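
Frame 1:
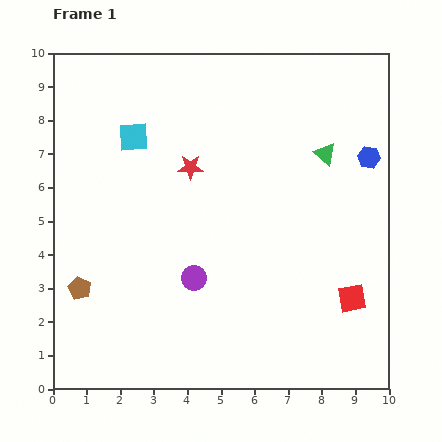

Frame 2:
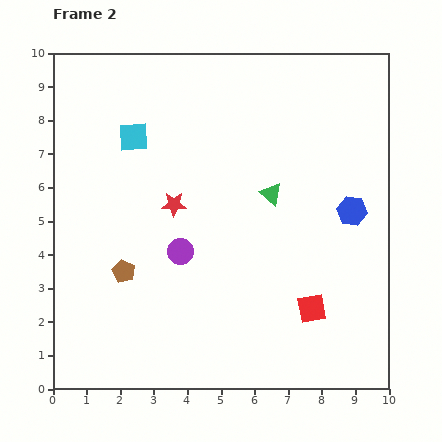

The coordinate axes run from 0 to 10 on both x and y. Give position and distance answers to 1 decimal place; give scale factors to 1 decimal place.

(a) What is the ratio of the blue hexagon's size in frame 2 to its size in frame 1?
1.3×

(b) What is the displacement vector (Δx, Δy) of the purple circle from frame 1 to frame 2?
(-0.4, 0.8)

The purple circle was at (4.2, 3.3) in frame 1 and (3.8, 4.1) in frame 2.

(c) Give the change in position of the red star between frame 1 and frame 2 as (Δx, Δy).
(-0.5, -1.1)

The red star was at (4.1, 6.6) in frame 1 and (3.6, 5.5) in frame 2.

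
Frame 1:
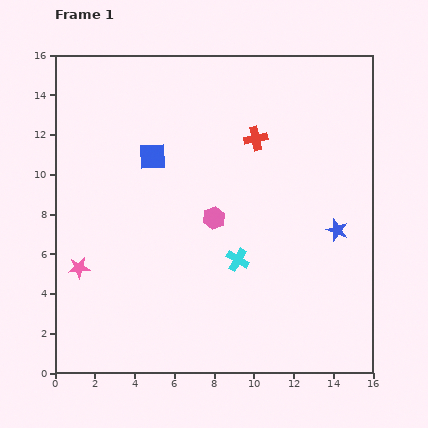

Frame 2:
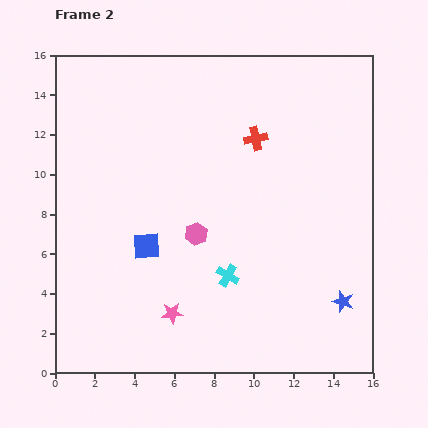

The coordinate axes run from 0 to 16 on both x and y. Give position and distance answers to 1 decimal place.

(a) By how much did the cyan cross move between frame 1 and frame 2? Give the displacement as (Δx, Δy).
(-0.5, -0.8)

The cyan cross was at (9.2, 5.7) in frame 1 and (8.7, 4.9) in frame 2.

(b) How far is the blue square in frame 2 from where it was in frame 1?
4.5

The blue square moved from (4.9, 10.9) to (4.6, 6.4), a distance of √(0.3² + 4.5²) ≈ 4.5.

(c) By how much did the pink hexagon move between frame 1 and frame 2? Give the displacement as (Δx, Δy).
(-0.9, -0.8)

The pink hexagon was at (8.0, 7.8) in frame 1 and (7.1, 7.0) in frame 2.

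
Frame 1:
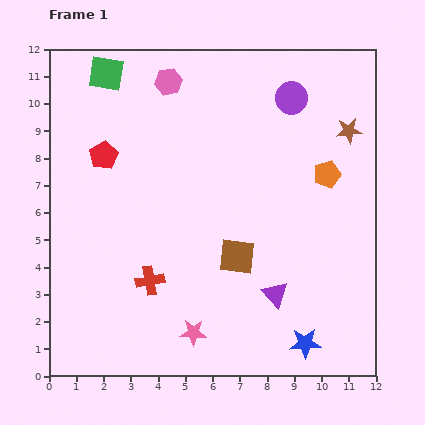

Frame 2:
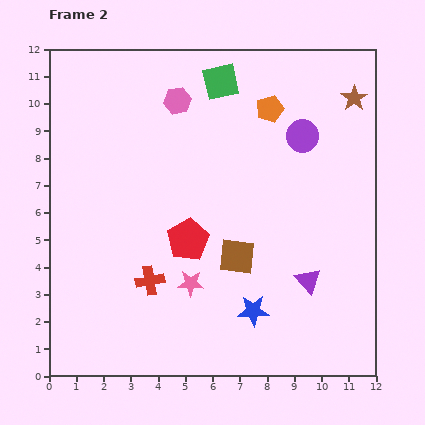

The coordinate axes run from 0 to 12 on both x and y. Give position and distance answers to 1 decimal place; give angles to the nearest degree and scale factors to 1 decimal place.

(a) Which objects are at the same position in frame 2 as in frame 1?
the brown square, the red cross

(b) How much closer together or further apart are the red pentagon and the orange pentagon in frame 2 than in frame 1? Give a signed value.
-2.5

Distance in frame 1: 8.2. Distance in frame 2: 5.7.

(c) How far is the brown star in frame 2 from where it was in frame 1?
1.2

The brown star moved from (11.0, 9.0) to (11.2, 10.2), a distance of √(0.2² + 1.2²) ≈ 1.2.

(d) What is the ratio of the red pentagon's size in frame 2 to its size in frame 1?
1.5×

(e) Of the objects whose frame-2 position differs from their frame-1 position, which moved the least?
the pink hexagon

(moved 0.8)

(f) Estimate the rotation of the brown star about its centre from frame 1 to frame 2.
27° counter-clockwise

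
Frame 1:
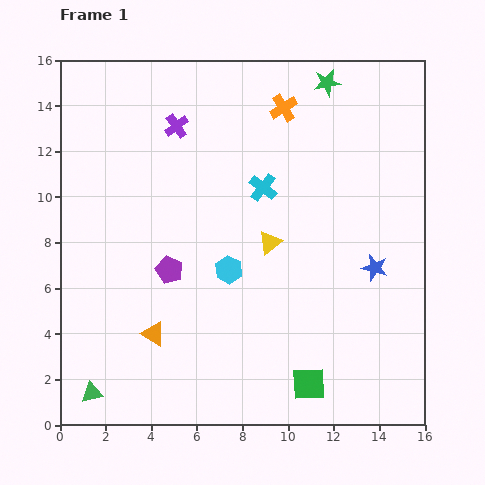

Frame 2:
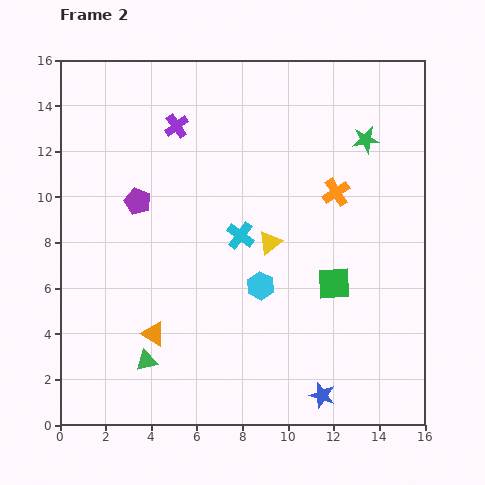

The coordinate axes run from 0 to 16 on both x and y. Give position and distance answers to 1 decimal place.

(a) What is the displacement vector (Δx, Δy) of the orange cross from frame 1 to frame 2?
(2.3, -3.7)

The orange cross was at (9.8, 13.9) in frame 1 and (12.1, 10.2) in frame 2.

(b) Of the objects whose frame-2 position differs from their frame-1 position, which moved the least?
the cyan hexagon

(moved 1.6)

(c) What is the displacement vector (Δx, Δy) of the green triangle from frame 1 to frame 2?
(2.4, 1.4)

The green triangle was at (1.4, 1.4) in frame 1 and (3.8, 2.8) in frame 2.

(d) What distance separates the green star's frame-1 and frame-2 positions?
3.0

The green star moved from (11.7, 15.0) to (13.4, 12.5), a distance of √(1.7² + 2.5²) ≈ 3.0.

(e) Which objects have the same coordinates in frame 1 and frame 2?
the orange triangle, the purple cross, the yellow triangle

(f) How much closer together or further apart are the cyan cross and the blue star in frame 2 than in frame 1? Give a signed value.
+1.9

Distance in frame 1: 6.0. Distance in frame 2: 7.9.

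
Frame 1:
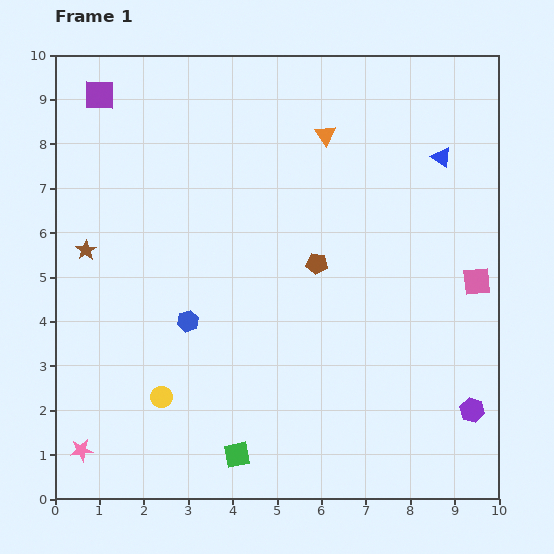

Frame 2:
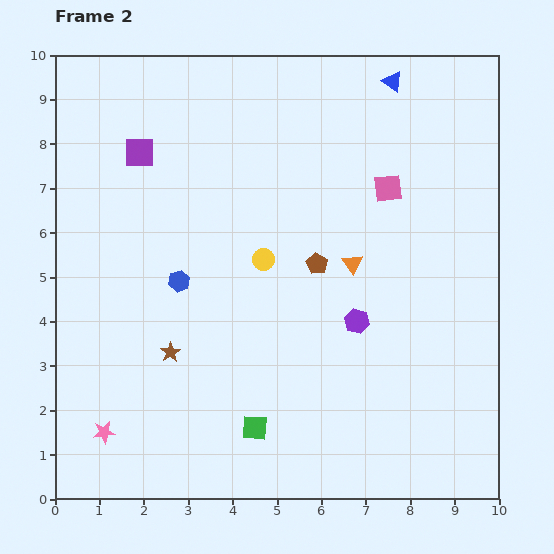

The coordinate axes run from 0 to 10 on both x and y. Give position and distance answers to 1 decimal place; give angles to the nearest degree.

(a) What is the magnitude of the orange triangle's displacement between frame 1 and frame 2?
3.0

The orange triangle moved from (6.1, 8.2) to (6.7, 5.3), a distance of √(0.6² + 2.9²) ≈ 3.0.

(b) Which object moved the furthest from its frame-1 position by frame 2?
the yellow circle

(moved 3.9; next 3.3)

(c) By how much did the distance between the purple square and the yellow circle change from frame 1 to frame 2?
-3.2

Distance in frame 1: 6.9. Distance in frame 2: 3.7.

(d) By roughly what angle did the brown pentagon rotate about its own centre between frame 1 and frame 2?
25° clockwise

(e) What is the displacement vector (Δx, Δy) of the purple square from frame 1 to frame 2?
(0.9, -1.3)

The purple square was at (1.0, 9.1) in frame 1 and (1.9, 7.8) in frame 2.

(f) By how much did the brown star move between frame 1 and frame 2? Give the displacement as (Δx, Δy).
(1.9, -2.3)

The brown star was at (0.7, 5.6) in frame 1 and (2.6, 3.3) in frame 2.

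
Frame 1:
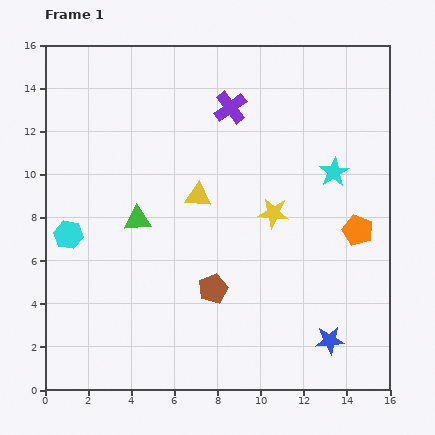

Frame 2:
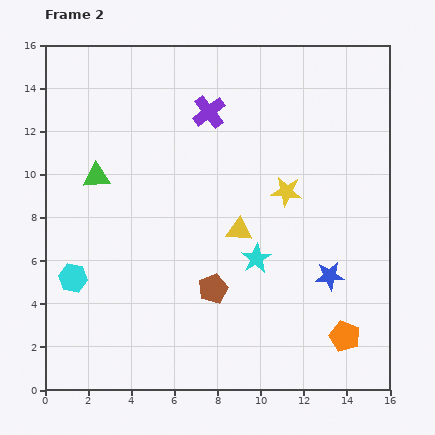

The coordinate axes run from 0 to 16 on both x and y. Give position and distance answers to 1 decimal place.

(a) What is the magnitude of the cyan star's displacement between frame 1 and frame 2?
5.4

The cyan star moved from (13.4, 10.1) to (9.8, 6.1), a distance of √(3.6² + 4.0²) ≈ 5.4.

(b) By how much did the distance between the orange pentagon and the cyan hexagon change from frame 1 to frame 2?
-0.5

Distance in frame 1: 13.4. Distance in frame 2: 12.9.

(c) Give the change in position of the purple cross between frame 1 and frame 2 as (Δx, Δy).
(-1.0, -0.2)

The purple cross was at (8.6, 13.1) in frame 1 and (7.6, 12.9) in frame 2.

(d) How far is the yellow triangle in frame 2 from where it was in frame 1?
2.5

The yellow triangle moved from (7.1, 9.0) to (9.0, 7.4), a distance of √(1.9² + 1.6²) ≈ 2.5.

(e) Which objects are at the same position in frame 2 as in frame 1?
the brown pentagon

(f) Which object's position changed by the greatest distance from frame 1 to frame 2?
the cyan star

(moved 5.4; next 4.9)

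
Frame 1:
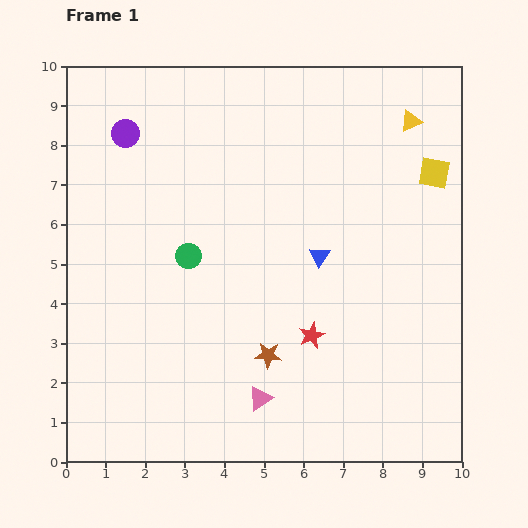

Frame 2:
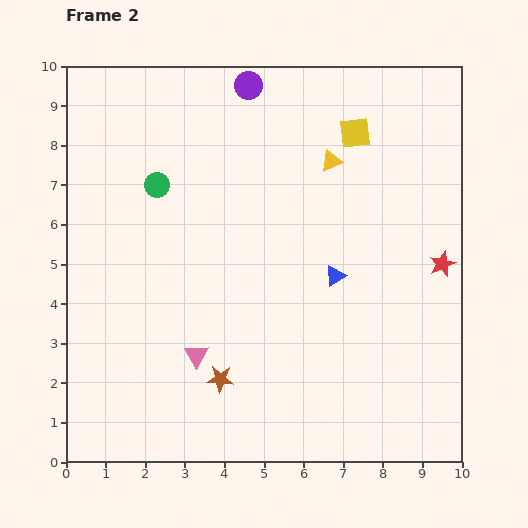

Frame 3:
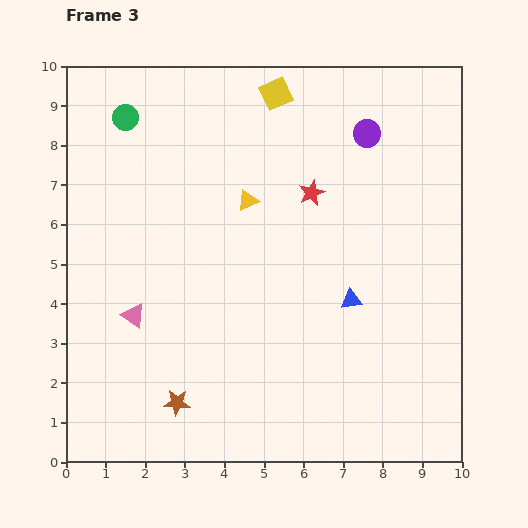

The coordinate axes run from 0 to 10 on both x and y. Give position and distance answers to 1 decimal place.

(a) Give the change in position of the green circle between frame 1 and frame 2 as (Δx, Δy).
(-0.8, 1.8)

The green circle was at (3.1, 5.2) in frame 1 and (2.3, 7.0) in frame 2.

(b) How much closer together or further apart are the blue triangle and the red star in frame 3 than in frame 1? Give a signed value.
+0.9

Distance in frame 1: 2.0. Distance in frame 3: 2.9.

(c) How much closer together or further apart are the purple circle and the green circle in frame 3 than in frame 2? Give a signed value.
+2.7

Distance in frame 2: 3.4. Distance in frame 3: 6.1.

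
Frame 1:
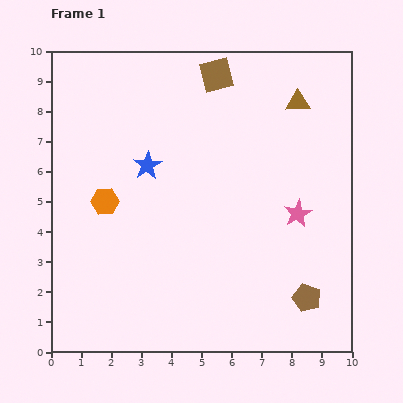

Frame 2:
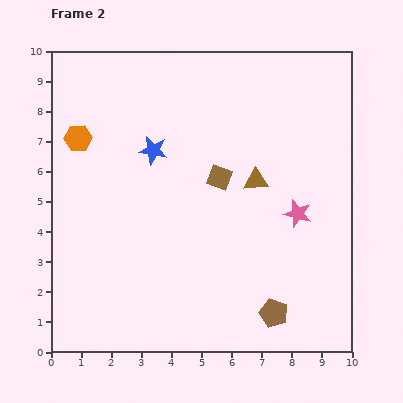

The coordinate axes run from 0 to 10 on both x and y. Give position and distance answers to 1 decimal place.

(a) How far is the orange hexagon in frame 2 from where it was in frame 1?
2.3

The orange hexagon moved from (1.8, 5.0) to (0.9, 7.1), a distance of √(0.9² + 2.1²) ≈ 2.3.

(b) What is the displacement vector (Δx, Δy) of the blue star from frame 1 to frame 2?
(0.2, 0.5)

The blue star was at (3.2, 6.2) in frame 1 and (3.4, 6.7) in frame 2.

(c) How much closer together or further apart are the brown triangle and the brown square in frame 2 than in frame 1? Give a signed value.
-1.6

Distance in frame 1: 2.8. Distance in frame 2: 1.2.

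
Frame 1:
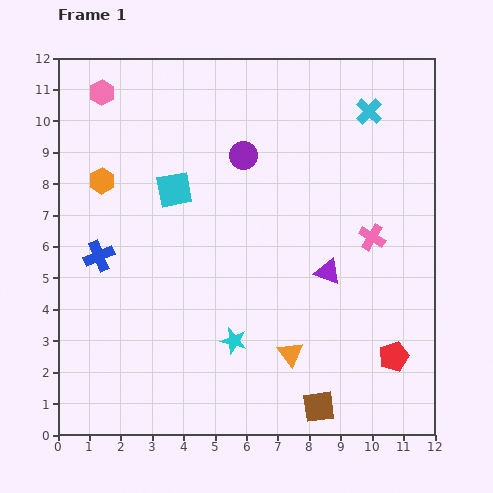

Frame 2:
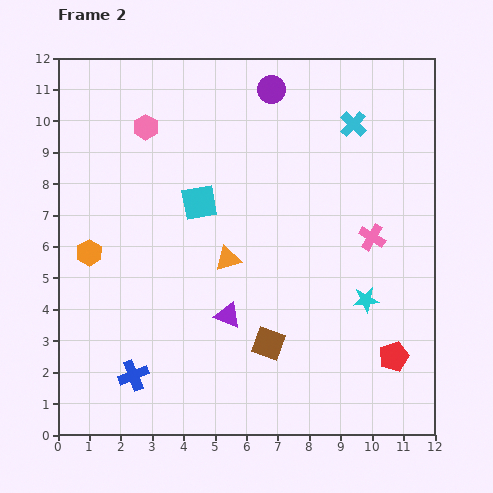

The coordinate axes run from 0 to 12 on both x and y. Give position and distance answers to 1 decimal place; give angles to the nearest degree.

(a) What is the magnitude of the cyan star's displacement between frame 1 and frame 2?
4.4

The cyan star moved from (5.6, 3.0) to (9.8, 4.3), a distance of √(4.2² + 1.3²) ≈ 4.4.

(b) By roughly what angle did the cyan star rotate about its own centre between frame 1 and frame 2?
21° counter-clockwise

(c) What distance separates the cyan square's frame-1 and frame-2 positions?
0.9

The cyan square moved from (3.7, 7.8) to (4.5, 7.4), a distance of √(0.8² + 0.4²) ≈ 0.9.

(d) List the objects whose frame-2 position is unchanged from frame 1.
the pink cross, the red pentagon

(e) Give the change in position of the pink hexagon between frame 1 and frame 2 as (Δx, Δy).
(1.4, -1.1)

The pink hexagon was at (1.4, 10.9) in frame 1 and (2.8, 9.8) in frame 2.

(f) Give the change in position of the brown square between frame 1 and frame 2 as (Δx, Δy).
(-1.6, 2.0)

The brown square was at (8.3, 0.9) in frame 1 and (6.7, 2.9) in frame 2.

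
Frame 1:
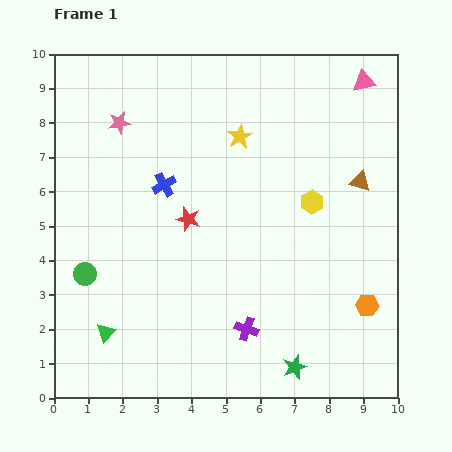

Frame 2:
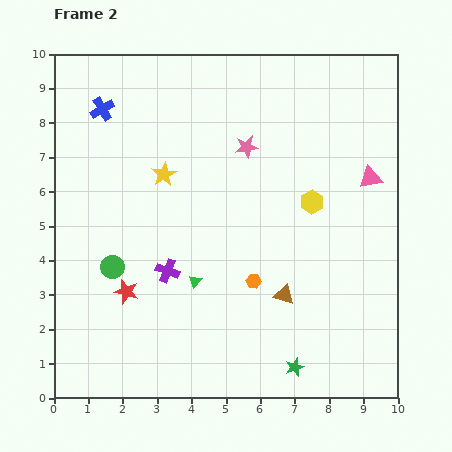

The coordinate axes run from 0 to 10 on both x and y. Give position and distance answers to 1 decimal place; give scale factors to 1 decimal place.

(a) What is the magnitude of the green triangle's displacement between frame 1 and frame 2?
3.0

The green triangle moved from (1.5, 1.9) to (4.1, 3.4), a distance of √(2.6² + 1.5²) ≈ 3.0.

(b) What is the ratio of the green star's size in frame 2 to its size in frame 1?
0.8×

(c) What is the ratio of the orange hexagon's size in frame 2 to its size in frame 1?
0.6×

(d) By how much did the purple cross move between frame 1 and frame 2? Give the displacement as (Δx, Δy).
(-2.3, 1.7)

The purple cross was at (5.6, 2.0) in frame 1 and (3.3, 3.7) in frame 2.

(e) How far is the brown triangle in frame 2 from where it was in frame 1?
4.0

The brown triangle moved from (8.9, 6.3) to (6.7, 3.0), a distance of √(2.2² + 3.3²) ≈ 4.0.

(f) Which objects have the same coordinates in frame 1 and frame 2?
the yellow hexagon, the green star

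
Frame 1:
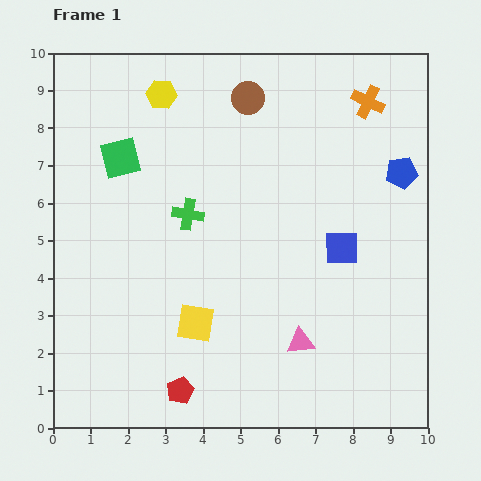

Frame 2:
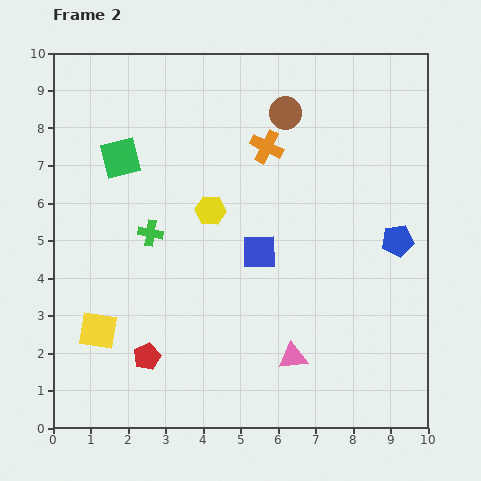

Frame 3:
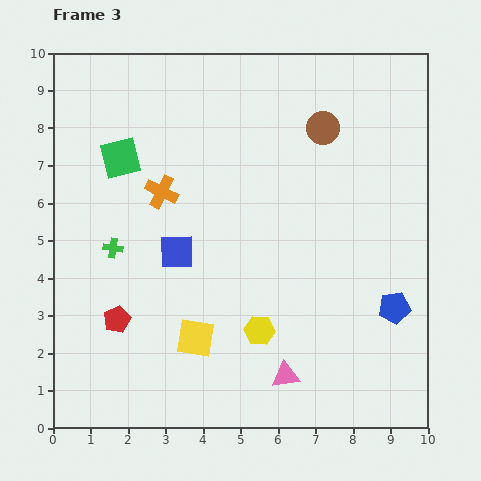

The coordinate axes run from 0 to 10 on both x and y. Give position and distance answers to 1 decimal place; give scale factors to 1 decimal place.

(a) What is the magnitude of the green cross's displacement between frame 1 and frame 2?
1.1

The green cross moved from (3.6, 5.7) to (2.6, 5.2), a distance of √(1.0² + 0.5²) ≈ 1.1.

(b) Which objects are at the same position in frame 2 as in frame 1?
the green square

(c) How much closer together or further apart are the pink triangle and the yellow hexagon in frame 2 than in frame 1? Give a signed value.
-3.1

Distance in frame 1: 7.6. Distance in frame 2: 4.5.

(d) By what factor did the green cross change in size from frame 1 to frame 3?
0.7×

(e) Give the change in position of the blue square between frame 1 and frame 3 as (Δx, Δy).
(-4.4, -0.1)

The blue square was at (7.7, 4.8) in frame 1 and (3.3, 4.7) in frame 3.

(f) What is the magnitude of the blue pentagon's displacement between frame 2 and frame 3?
1.8

The blue pentagon moved from (9.2, 5.0) to (9.1, 3.2), a distance of √(0.1² + 1.8²) ≈ 1.8.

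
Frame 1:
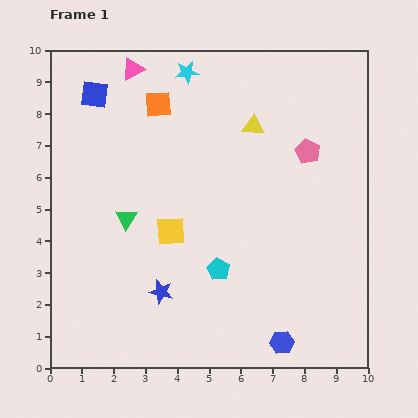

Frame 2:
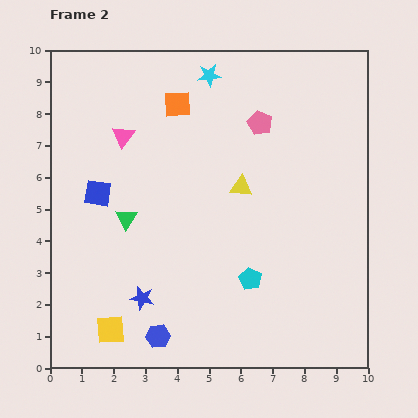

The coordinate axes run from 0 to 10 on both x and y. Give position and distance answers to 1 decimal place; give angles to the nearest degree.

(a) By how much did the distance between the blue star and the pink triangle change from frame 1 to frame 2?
-2.0

Distance in frame 1: 7.1. Distance in frame 2: 5.1.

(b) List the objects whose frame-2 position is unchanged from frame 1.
the green triangle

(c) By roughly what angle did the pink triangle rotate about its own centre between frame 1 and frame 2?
26° counter-clockwise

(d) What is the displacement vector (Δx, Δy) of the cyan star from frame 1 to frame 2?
(0.7, -0.1)

The cyan star was at (4.3, 9.3) in frame 1 and (5.0, 9.2) in frame 2.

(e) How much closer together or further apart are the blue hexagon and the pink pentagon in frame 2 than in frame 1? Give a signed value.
+1.3

Distance in frame 1: 6.1. Distance in frame 2: 7.4.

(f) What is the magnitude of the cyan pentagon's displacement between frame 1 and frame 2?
1.0

The cyan pentagon moved from (5.3, 3.1) to (6.3, 2.8), a distance of √(1.0² + 0.3²) ≈ 1.0.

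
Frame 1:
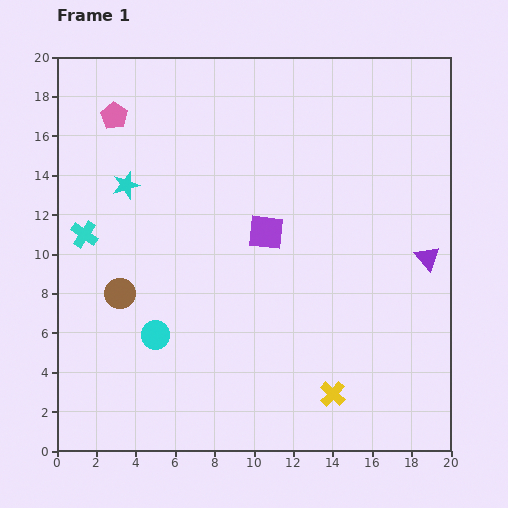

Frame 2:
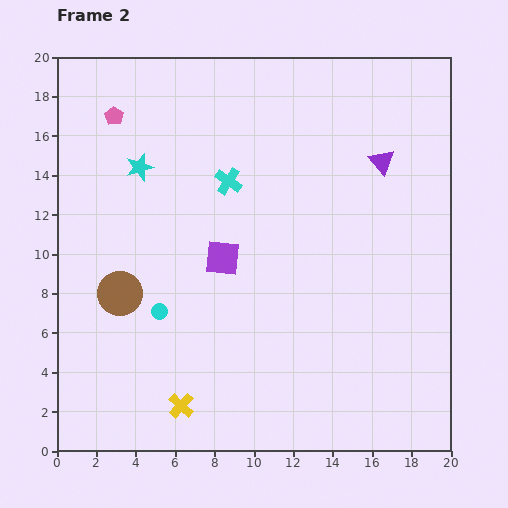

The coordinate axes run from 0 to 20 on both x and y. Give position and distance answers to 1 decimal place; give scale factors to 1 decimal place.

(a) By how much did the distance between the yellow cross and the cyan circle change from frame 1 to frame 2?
-4.6

Distance in frame 1: 9.5. Distance in frame 2: 4.9.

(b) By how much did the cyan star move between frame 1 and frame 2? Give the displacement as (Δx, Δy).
(0.7, 0.9)

The cyan star was at (3.5, 13.5) in frame 1 and (4.2, 14.4) in frame 2.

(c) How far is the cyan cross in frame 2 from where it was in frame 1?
7.8

The cyan cross moved from (1.4, 11.0) to (8.7, 13.7), a distance of √(7.3² + 2.7²) ≈ 7.8.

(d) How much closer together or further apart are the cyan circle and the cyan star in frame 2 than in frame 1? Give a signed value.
-0.3

Distance in frame 1: 7.7. Distance in frame 2: 7.4.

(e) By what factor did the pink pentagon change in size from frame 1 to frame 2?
0.7×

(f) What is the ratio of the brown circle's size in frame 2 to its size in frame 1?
1.5×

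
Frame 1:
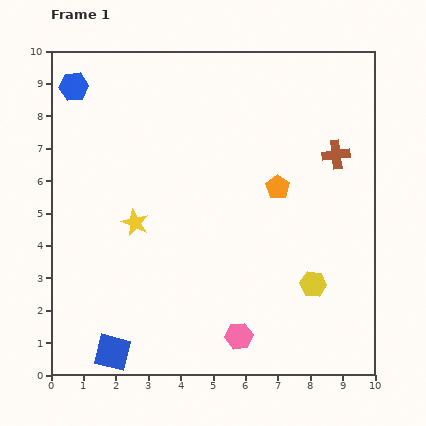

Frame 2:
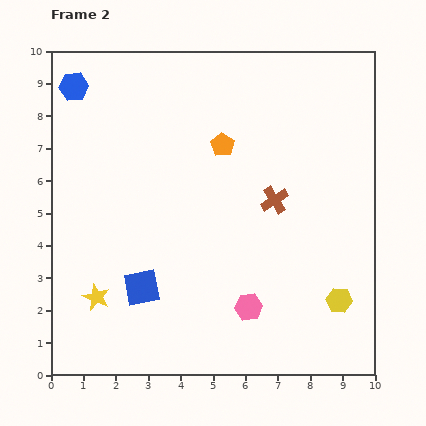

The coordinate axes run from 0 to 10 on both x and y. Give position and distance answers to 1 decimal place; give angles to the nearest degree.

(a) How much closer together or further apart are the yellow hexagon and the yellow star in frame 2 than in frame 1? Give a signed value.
+1.7

Distance in frame 1: 5.8. Distance in frame 2: 7.5.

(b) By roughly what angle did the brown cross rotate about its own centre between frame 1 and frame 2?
26° counter-clockwise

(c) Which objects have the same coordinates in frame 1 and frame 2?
the blue hexagon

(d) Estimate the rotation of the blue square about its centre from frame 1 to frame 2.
25° counter-clockwise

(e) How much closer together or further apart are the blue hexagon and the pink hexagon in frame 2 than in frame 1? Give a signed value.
-0.5

Distance in frame 1: 9.2. Distance in frame 2: 8.7.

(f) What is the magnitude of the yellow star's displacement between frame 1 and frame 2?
2.6

The yellow star moved from (2.6, 4.7) to (1.4, 2.4), a distance of √(1.2² + 2.3²) ≈ 2.6.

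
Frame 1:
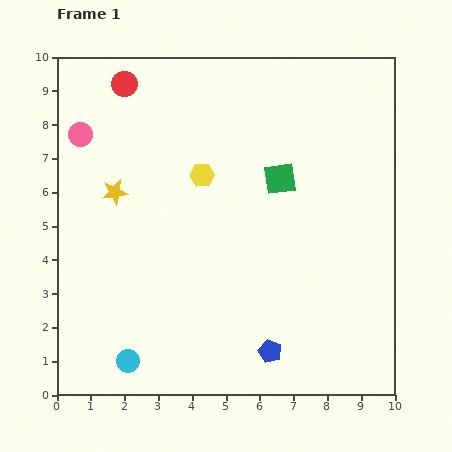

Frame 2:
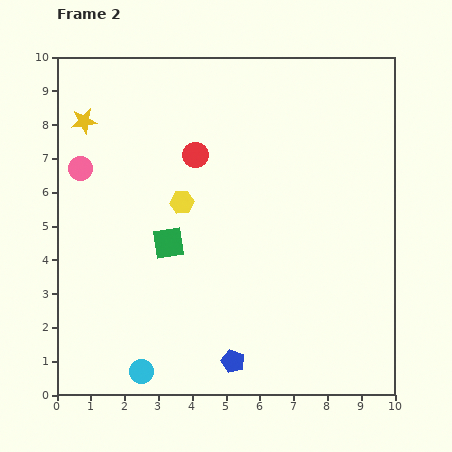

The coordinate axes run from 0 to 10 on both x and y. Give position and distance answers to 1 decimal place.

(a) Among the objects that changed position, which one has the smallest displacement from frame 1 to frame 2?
the cyan circle

(moved 0.5)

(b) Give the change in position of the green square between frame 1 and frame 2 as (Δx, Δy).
(-3.3, -1.9)

The green square was at (6.6, 6.4) in frame 1 and (3.3, 4.5) in frame 2.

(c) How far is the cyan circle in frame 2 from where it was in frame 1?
0.5

The cyan circle moved from (2.1, 1.0) to (2.5, 0.7), a distance of √(0.4² + 0.3²) ≈ 0.5.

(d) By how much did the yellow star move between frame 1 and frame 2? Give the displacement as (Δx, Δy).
(-0.9, 2.1)

The yellow star was at (1.7, 6.0) in frame 1 and (0.8, 8.1) in frame 2.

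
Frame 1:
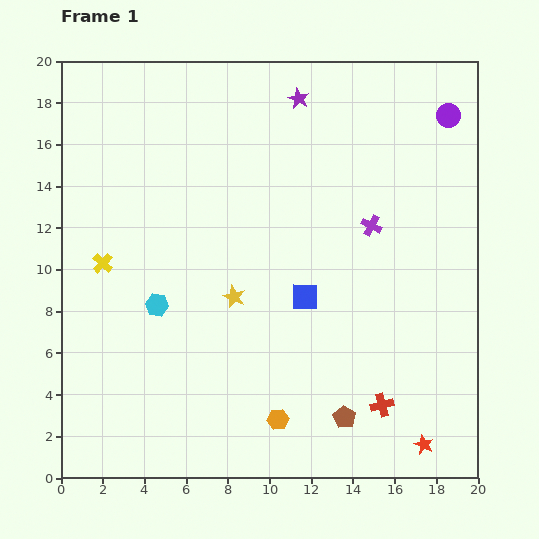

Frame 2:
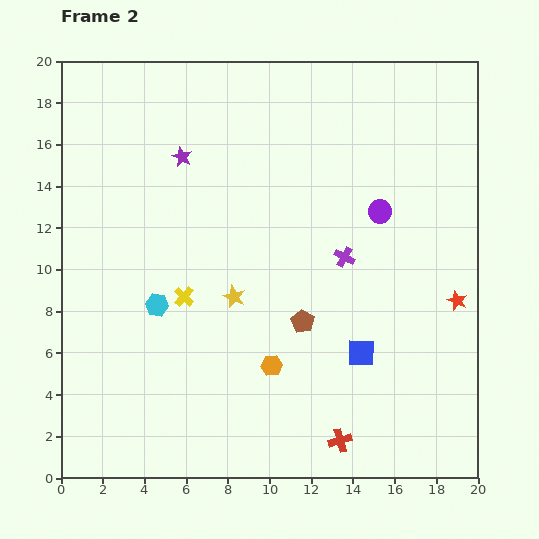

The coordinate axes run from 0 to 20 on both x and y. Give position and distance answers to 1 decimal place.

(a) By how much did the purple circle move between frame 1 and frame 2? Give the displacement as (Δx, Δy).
(-3.3, -4.6)

The purple circle was at (18.6, 17.4) in frame 1 and (15.3, 12.8) in frame 2.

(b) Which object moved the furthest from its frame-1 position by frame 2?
the red star

(moved 7.1; next 6.3)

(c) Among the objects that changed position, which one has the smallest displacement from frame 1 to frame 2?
the purple cross

(moved 2.0)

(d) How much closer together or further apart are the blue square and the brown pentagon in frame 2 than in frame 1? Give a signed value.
-2.9

Distance in frame 1: 6.1. Distance in frame 2: 3.2.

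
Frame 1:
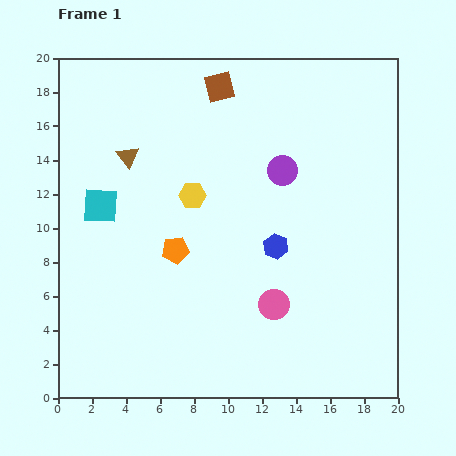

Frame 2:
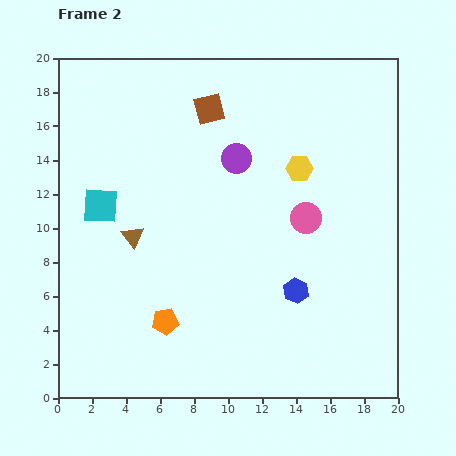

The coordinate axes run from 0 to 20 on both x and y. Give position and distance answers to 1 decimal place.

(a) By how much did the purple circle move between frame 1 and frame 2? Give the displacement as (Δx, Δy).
(-2.7, 0.7)

The purple circle was at (13.2, 13.4) in frame 1 and (10.5, 14.1) in frame 2.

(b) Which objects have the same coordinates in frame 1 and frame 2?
the cyan square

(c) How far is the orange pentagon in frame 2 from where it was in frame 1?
4.2

The orange pentagon moved from (6.9, 8.7) to (6.3, 4.5), a distance of √(0.6² + 4.2²) ≈ 4.2.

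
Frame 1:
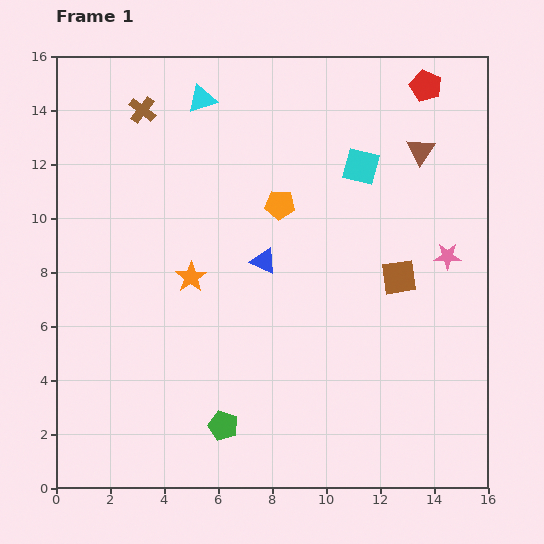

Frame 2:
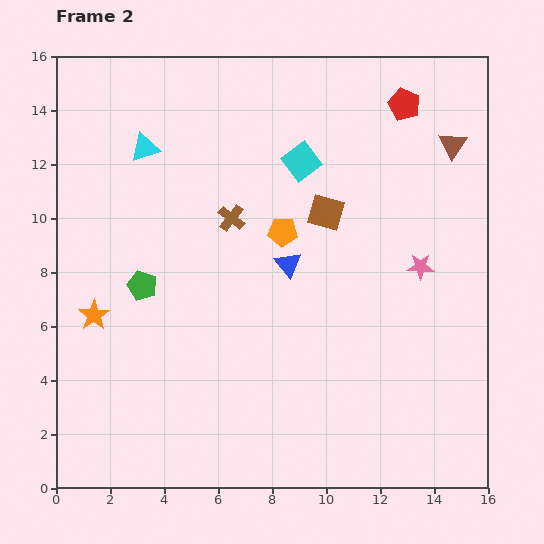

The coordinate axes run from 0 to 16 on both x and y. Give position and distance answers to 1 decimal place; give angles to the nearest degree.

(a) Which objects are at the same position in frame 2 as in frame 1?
none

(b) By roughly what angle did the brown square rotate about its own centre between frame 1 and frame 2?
24° clockwise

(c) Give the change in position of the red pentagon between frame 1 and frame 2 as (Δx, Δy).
(-0.8, -0.7)

The red pentagon was at (13.7, 14.9) in frame 1 and (12.9, 14.2) in frame 2.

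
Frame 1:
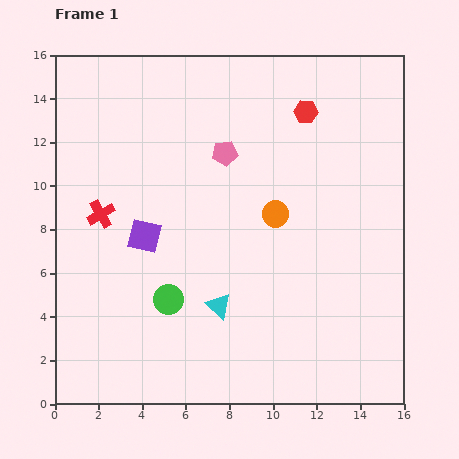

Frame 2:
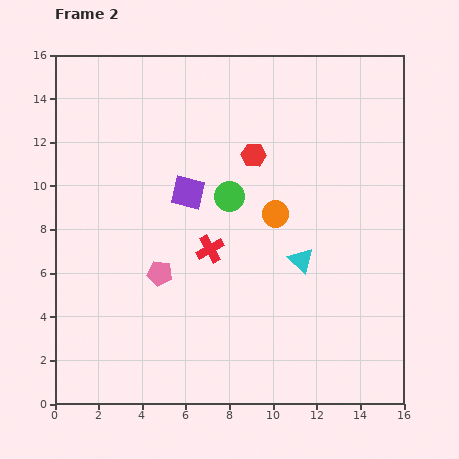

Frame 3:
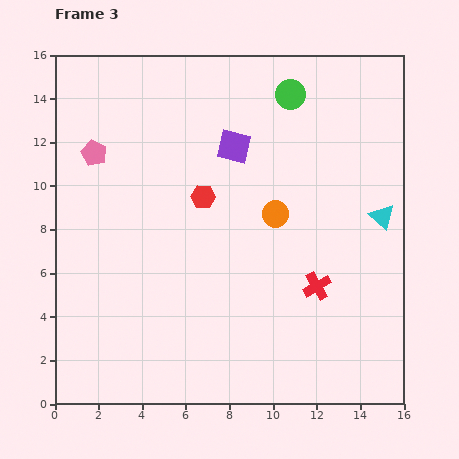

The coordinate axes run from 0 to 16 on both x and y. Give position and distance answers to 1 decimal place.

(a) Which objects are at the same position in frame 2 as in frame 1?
the orange circle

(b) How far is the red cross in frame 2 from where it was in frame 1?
5.2

The red cross moved from (2.1, 8.7) to (7.1, 7.1), a distance of √(5.0² + 1.6²) ≈ 5.2.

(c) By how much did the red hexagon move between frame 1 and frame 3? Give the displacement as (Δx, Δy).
(-4.7, -3.9)

The red hexagon was at (11.5, 13.4) in frame 1 and (6.8, 9.5) in frame 3.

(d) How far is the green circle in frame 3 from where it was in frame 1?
10.9

The green circle moved from (5.2, 4.8) to (10.8, 14.2), a distance of √(5.6² + 9.4²) ≈ 10.9.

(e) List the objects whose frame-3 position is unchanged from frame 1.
the orange circle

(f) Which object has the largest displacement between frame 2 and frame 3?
the pink pentagon

(moved 6.3; next 5.5)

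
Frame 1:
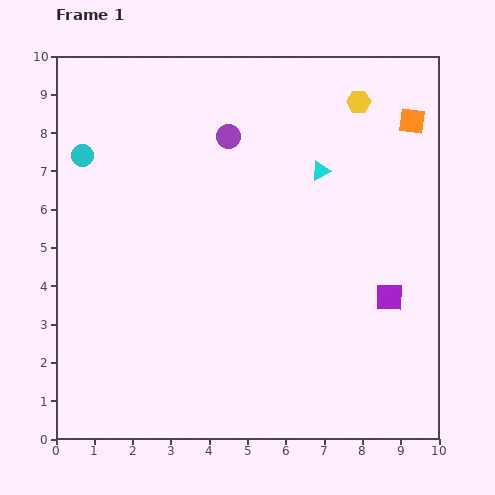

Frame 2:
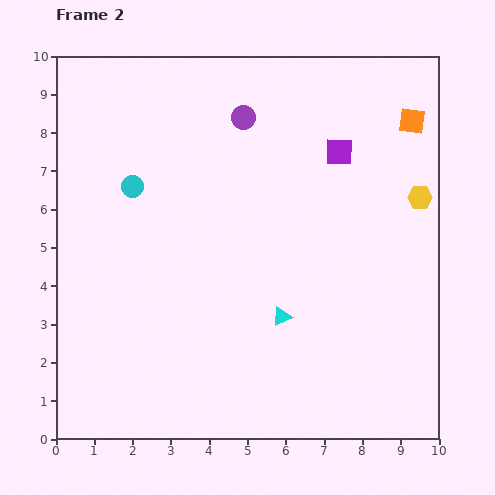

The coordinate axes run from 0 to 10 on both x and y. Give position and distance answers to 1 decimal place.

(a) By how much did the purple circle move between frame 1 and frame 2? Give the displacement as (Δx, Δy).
(0.4, 0.5)

The purple circle was at (4.5, 7.9) in frame 1 and (4.9, 8.4) in frame 2.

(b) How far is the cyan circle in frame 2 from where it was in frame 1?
1.5

The cyan circle moved from (0.7, 7.4) to (2.0, 6.6), a distance of √(1.3² + 0.8²) ≈ 1.5.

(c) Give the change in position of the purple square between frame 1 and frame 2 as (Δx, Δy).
(-1.3, 3.8)

The purple square was at (8.7, 3.7) in frame 1 and (7.4, 7.5) in frame 2.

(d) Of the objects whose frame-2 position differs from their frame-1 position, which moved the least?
the purple circle

(moved 0.6)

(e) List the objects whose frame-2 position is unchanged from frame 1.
the orange square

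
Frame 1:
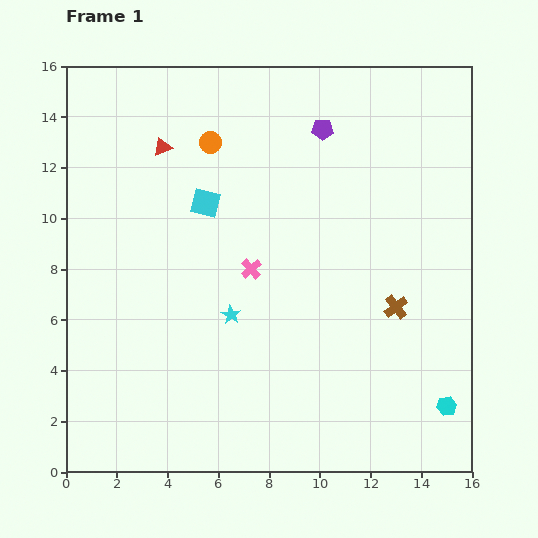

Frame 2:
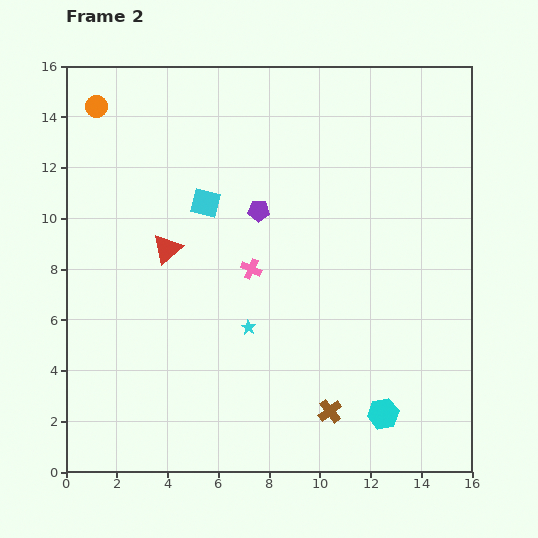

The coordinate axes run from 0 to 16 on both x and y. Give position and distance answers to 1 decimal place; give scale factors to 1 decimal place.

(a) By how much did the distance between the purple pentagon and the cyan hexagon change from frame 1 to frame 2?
-2.6

Distance in frame 1: 12.0. Distance in frame 2: 9.4.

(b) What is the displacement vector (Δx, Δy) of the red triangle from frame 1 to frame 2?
(0.2, -4.0)

The red triangle was at (3.8, 12.8) in frame 1 and (4.0, 8.8) in frame 2.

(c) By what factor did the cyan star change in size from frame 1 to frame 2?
0.7×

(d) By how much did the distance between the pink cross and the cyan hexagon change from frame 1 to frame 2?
-1.7

Distance in frame 1: 9.4. Distance in frame 2: 7.7.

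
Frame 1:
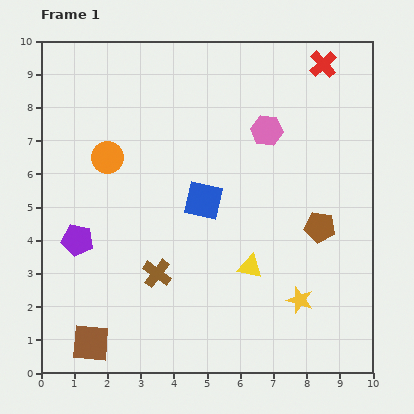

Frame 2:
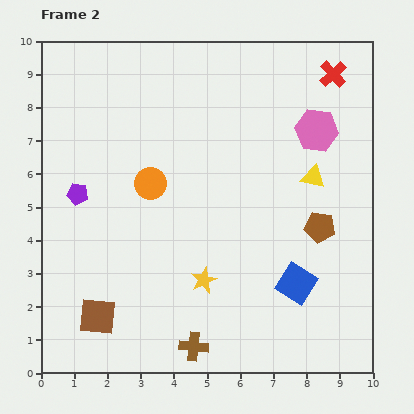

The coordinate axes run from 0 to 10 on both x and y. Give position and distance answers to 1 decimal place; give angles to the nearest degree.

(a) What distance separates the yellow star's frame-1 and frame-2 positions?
3.0

The yellow star moved from (7.8, 2.2) to (4.9, 2.8), a distance of √(2.9² + 0.6²) ≈ 3.0.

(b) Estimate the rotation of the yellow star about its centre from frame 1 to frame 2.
30° clockwise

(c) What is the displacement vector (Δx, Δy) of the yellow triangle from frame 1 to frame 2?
(1.9, 2.7)

The yellow triangle was at (6.3, 3.2) in frame 1 and (8.2, 5.9) in frame 2.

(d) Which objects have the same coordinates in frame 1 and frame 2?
the brown pentagon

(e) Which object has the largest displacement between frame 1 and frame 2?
the blue square

(moved 3.8; next 3.3)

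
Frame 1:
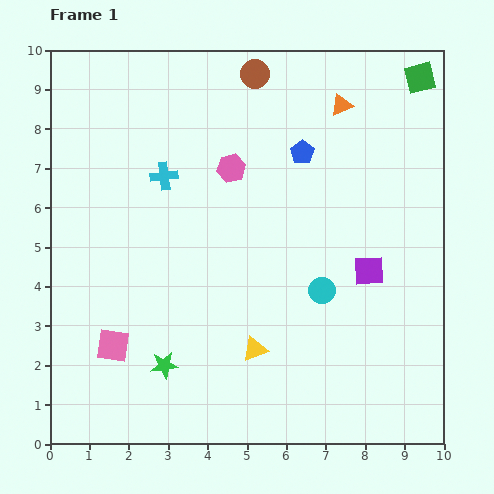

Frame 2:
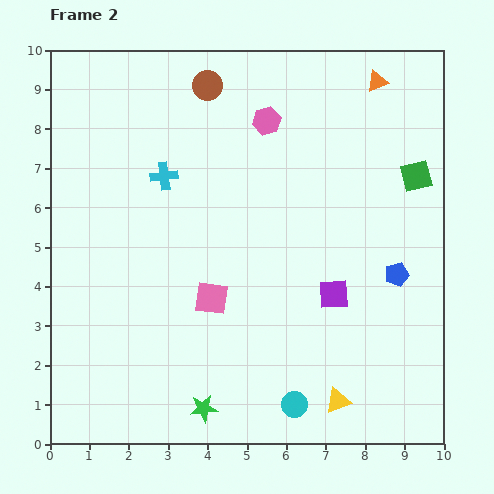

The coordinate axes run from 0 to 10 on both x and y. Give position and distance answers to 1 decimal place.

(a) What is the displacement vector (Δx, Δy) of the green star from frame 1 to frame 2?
(1.0, -1.1)

The green star was at (2.9, 2.0) in frame 1 and (3.9, 0.9) in frame 2.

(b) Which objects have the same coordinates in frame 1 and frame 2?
the cyan cross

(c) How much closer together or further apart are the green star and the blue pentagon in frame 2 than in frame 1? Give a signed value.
-0.4

Distance in frame 1: 6.4. Distance in frame 2: 6.0.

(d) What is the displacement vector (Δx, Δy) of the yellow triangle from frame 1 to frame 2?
(2.1, -1.3)

The yellow triangle was at (5.2, 2.4) in frame 1 and (7.3, 1.1) in frame 2.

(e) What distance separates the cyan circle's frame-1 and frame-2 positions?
3.0

The cyan circle moved from (6.9, 3.9) to (6.2, 1.0), a distance of √(0.7² + 2.9²) ≈ 3.0.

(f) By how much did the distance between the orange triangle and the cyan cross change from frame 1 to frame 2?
+1.1

Distance in frame 1: 4.8. Distance in frame 2: 5.9.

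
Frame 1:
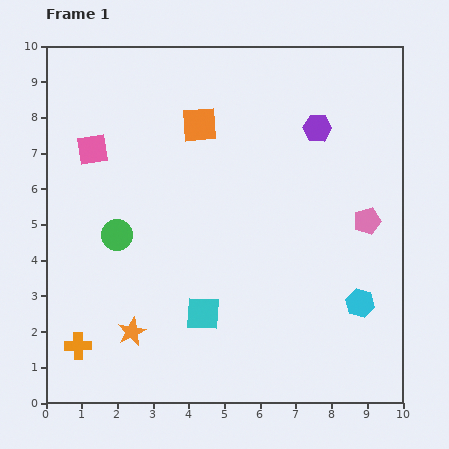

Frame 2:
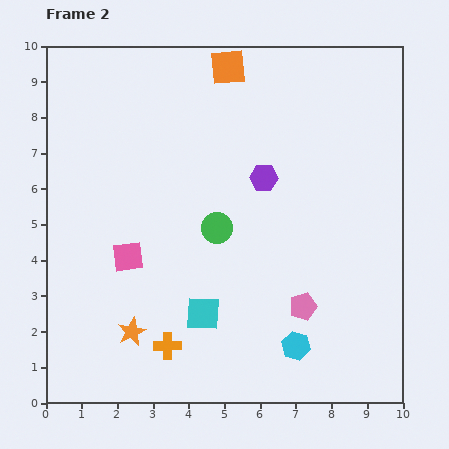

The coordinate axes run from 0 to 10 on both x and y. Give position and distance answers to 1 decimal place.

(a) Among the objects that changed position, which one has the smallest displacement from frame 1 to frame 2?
the orange square

(moved 1.8)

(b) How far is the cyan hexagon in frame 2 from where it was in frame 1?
2.2

The cyan hexagon moved from (8.8, 2.8) to (7.0, 1.6), a distance of √(1.8² + 1.2²) ≈ 2.2.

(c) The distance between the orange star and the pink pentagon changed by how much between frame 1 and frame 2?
-2.4

Distance in frame 1: 7.3. Distance in frame 2: 4.9.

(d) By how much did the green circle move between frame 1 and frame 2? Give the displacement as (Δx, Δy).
(2.8, 0.2)

The green circle was at (2.0, 4.7) in frame 1 and (4.8, 4.9) in frame 2.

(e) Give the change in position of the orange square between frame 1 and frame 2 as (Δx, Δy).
(0.8, 1.6)

The orange square was at (4.3, 7.8) in frame 1 and (5.1, 9.4) in frame 2.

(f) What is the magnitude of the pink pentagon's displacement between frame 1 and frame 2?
3.0

The pink pentagon moved from (9.0, 5.1) to (7.2, 2.7), a distance of √(1.8² + 2.4²) ≈ 3.0.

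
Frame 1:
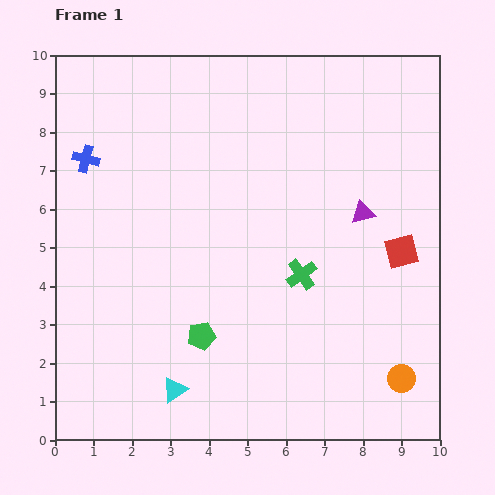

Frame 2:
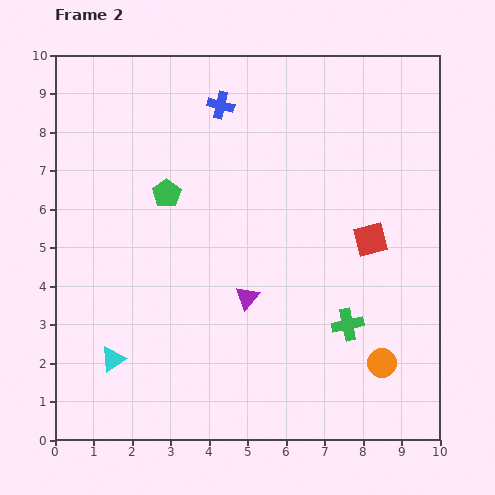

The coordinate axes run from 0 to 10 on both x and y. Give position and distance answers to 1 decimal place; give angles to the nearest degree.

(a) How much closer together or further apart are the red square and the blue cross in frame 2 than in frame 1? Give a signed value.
-3.3

Distance in frame 1: 8.5. Distance in frame 2: 5.2.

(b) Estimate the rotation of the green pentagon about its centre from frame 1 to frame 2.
24° counter-clockwise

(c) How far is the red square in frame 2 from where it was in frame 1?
0.9

The red square moved from (9.0, 4.9) to (8.2, 5.2), a distance of √(0.8² + 0.3²) ≈ 0.9.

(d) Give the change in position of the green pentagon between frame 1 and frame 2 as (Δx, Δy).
(-0.9, 3.7)

The green pentagon was at (3.8, 2.7) in frame 1 and (2.9, 6.4) in frame 2.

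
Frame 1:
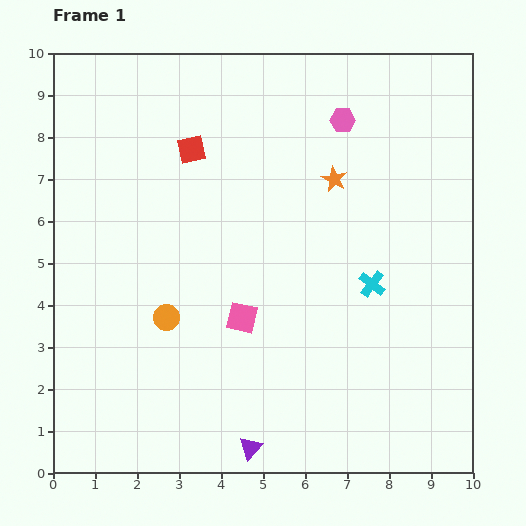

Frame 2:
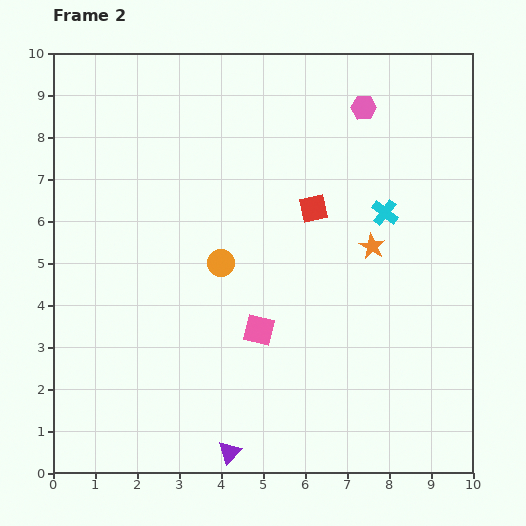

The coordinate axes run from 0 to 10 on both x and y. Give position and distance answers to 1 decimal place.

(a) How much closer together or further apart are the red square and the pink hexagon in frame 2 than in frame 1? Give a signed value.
-1.0

Distance in frame 1: 3.7. Distance in frame 2: 2.7.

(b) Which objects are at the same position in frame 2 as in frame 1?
none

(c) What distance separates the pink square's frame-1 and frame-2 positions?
0.5

The pink square moved from (4.5, 3.7) to (4.9, 3.4), a distance of √(0.4² + 0.3²) ≈ 0.5.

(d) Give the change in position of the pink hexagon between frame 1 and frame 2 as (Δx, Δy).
(0.5, 0.3)

The pink hexagon was at (6.9, 8.4) in frame 1 and (7.4, 8.7) in frame 2.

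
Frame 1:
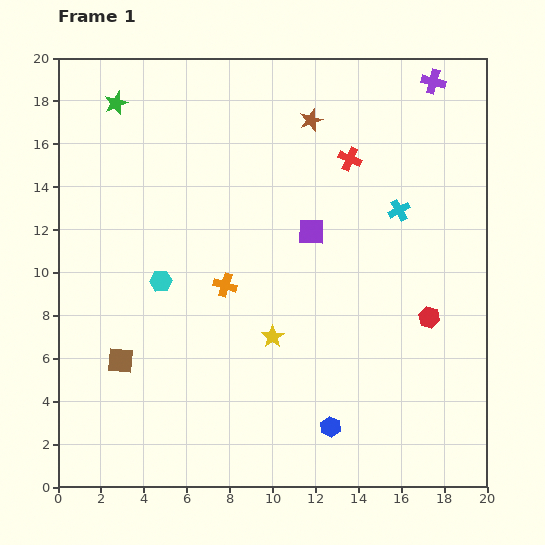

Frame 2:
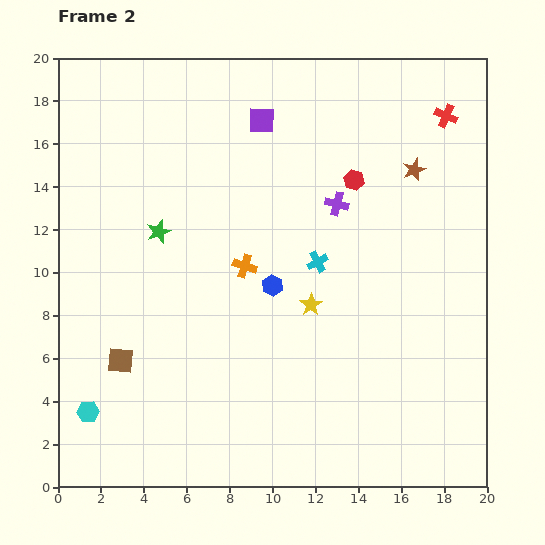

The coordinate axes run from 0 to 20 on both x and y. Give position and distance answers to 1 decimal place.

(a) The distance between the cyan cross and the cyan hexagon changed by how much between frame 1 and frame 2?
+1.2

Distance in frame 1: 11.6. Distance in frame 2: 12.8.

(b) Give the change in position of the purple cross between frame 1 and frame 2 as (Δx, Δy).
(-4.5, -5.7)

The purple cross was at (17.5, 18.9) in frame 1 and (13.0, 13.2) in frame 2.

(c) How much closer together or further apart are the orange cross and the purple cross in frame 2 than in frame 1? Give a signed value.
-8.4

Distance in frame 1: 13.6. Distance in frame 2: 5.2.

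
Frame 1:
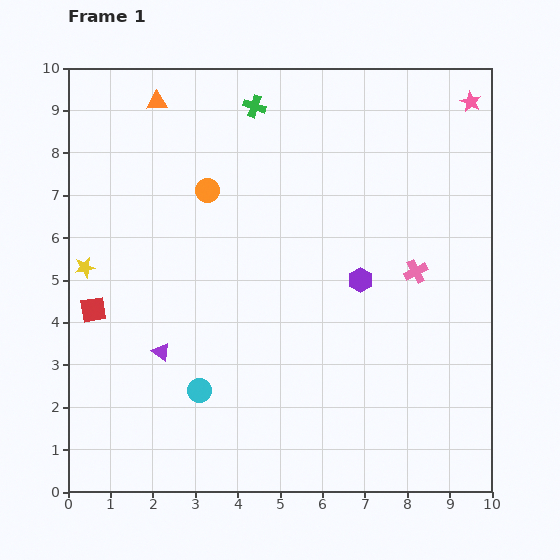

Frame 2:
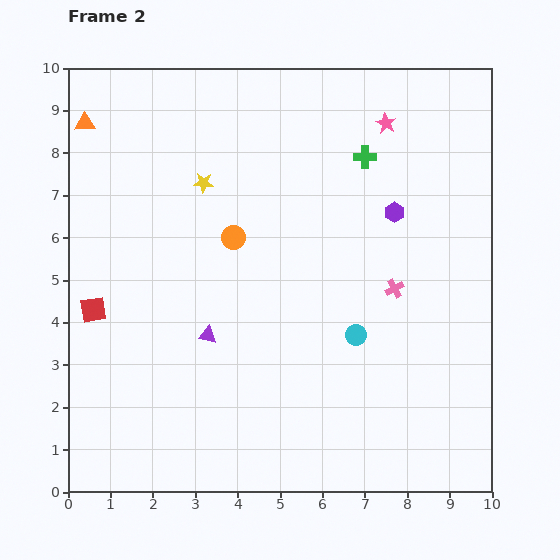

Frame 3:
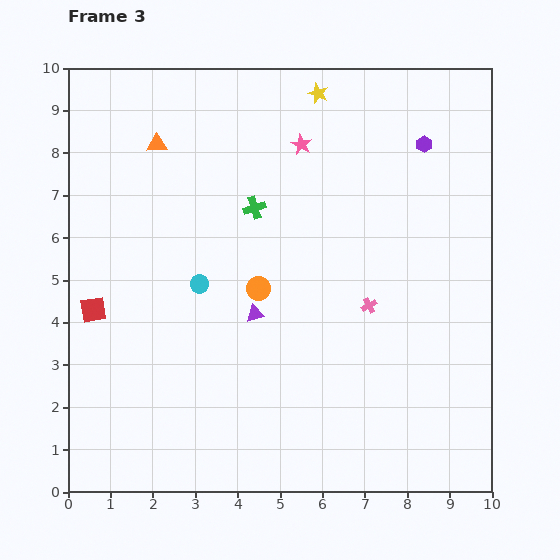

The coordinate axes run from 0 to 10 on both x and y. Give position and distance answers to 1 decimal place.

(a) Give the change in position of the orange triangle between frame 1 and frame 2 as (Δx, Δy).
(-1.7, -0.5)

The orange triangle was at (2.1, 9.2) in frame 1 and (0.4, 8.7) in frame 2.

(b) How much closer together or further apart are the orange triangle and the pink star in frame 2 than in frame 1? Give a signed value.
-0.3

Distance in frame 1: 7.4. Distance in frame 2: 7.1.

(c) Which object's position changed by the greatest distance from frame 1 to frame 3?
the yellow star

(moved 6.9; next 4.1)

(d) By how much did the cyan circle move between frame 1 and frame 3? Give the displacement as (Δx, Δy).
(0.0, 2.5)

The cyan circle was at (3.1, 2.4) in frame 1 and (3.1, 4.9) in frame 3.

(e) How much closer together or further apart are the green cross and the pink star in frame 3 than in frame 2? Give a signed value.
+1.0

Distance in frame 2: 0.9. Distance in frame 3: 1.9.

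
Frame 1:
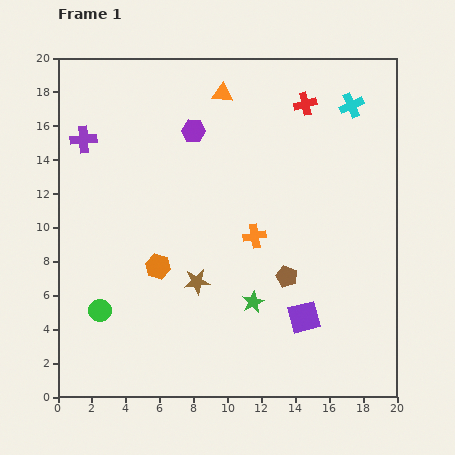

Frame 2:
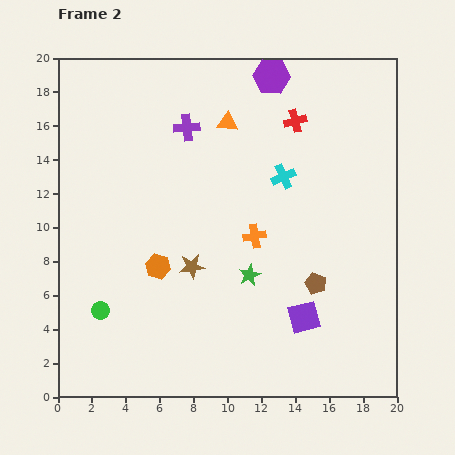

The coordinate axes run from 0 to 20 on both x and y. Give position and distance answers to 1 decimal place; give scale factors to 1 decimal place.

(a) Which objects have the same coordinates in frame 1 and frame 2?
the orange cross, the green circle, the purple square, the orange hexagon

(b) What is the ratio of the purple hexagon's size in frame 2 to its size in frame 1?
1.6×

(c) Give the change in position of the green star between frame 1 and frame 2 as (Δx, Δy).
(-0.2, 1.6)

The green star was at (11.5, 5.6) in frame 1 and (11.3, 7.2) in frame 2.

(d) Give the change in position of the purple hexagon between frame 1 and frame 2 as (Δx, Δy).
(4.6, 3.2)

The purple hexagon was at (8.0, 15.7) in frame 1 and (12.6, 18.9) in frame 2.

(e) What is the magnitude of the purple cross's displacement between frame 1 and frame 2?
6.1

The purple cross moved from (1.5, 15.2) to (7.6, 15.9), a distance of √(6.1² + 0.7²) ≈ 6.1.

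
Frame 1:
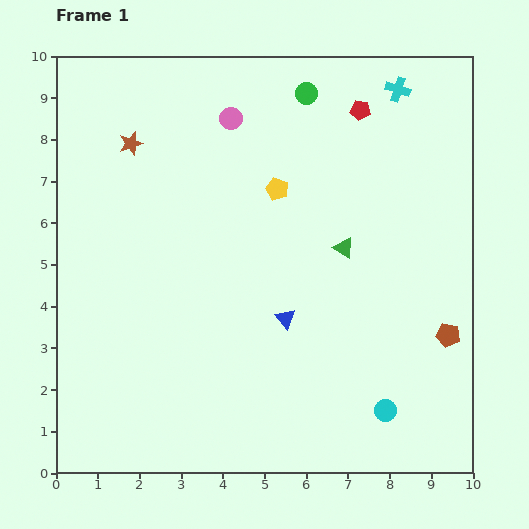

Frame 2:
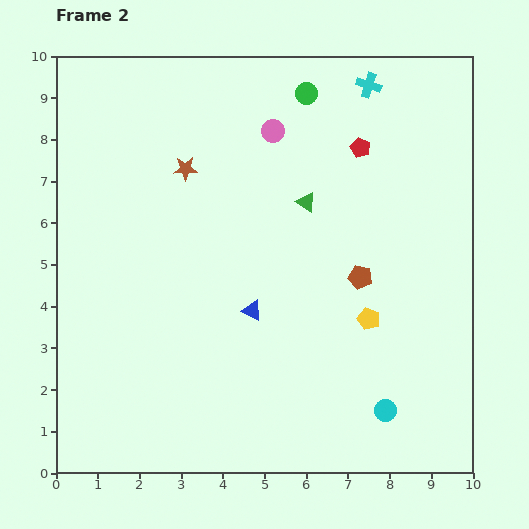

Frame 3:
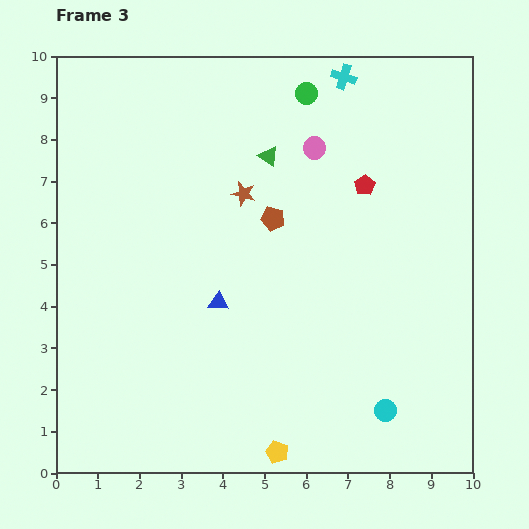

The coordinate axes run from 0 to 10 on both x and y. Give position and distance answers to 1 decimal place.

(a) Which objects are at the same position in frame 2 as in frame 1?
the green circle, the cyan circle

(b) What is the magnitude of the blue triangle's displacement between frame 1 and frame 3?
1.6

The blue triangle moved from (5.5, 3.7) to (3.9, 4.1), a distance of √(1.6² + 0.4²) ≈ 1.6.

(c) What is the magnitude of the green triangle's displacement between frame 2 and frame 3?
1.4

The green triangle moved from (6.0, 6.5) to (5.1, 7.6), a distance of √(0.9² + 1.1²) ≈ 1.4.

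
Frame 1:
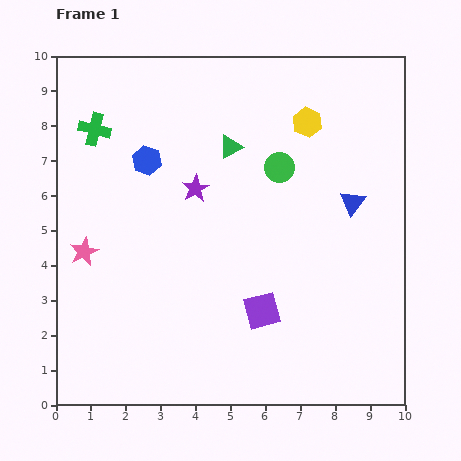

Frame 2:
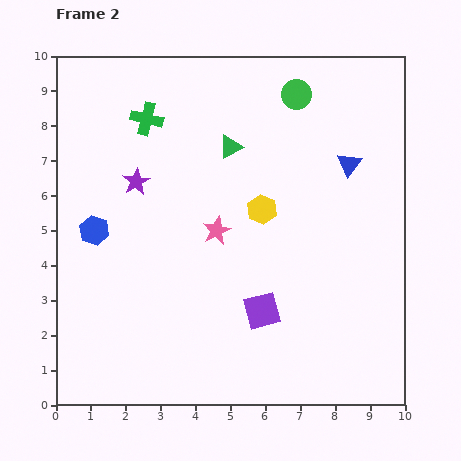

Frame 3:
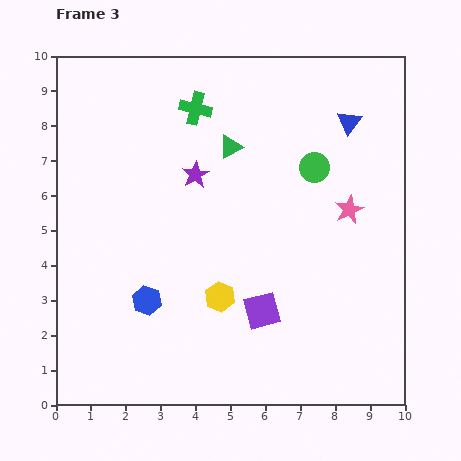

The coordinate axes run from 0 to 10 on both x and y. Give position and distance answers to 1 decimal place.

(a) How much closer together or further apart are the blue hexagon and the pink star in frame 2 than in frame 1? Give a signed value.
+0.3

Distance in frame 1: 3.2. Distance in frame 2: 3.5.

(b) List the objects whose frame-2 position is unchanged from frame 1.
the purple square, the green triangle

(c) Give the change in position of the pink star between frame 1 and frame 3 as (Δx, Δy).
(7.6, 1.2)

The pink star was at (0.8, 4.4) in frame 1 and (8.4, 5.6) in frame 3.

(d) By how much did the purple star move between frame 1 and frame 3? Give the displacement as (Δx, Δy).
(0.0, 0.4)

The purple star was at (4.0, 6.2) in frame 1 and (4.0, 6.6) in frame 3.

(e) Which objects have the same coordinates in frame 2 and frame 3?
the purple square, the green triangle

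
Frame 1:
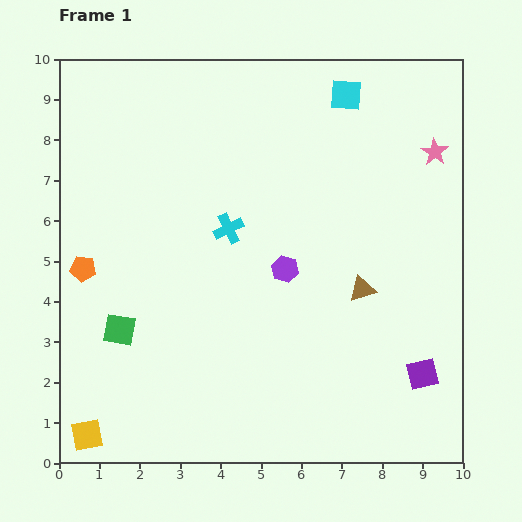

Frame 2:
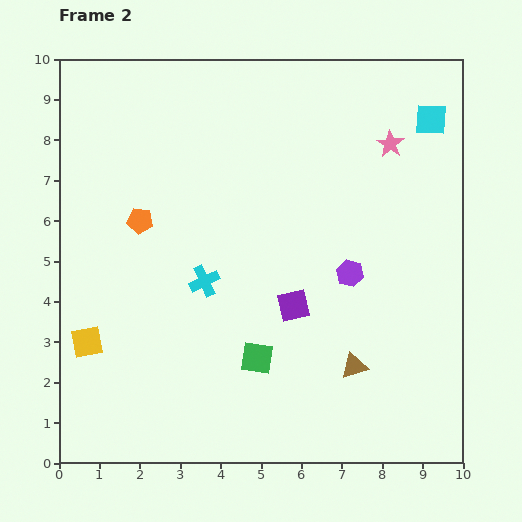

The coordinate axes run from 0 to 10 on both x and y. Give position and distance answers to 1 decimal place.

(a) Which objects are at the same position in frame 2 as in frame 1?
none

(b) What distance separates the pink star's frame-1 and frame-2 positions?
1.1

The pink star moved from (9.3, 7.7) to (8.2, 7.9), a distance of √(1.1² + 0.2²) ≈ 1.1.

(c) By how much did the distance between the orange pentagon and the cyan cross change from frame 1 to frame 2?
-1.5

Distance in frame 1: 3.7. Distance in frame 2: 2.2.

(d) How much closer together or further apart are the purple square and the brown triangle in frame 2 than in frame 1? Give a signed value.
-0.5

Distance in frame 1: 2.6. Distance in frame 2: 2.1.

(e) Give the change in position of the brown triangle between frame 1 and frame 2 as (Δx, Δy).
(-0.2, -1.9)

The brown triangle was at (7.5, 4.3) in frame 1 and (7.3, 2.4) in frame 2.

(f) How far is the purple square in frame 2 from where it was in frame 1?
3.6

The purple square moved from (9.0, 2.2) to (5.8, 3.9), a distance of √(3.2² + 1.7²) ≈ 3.6.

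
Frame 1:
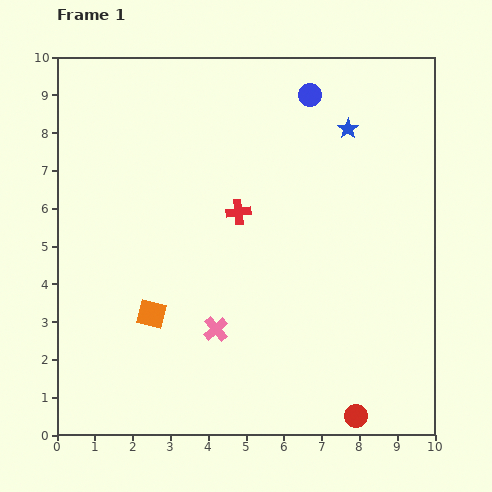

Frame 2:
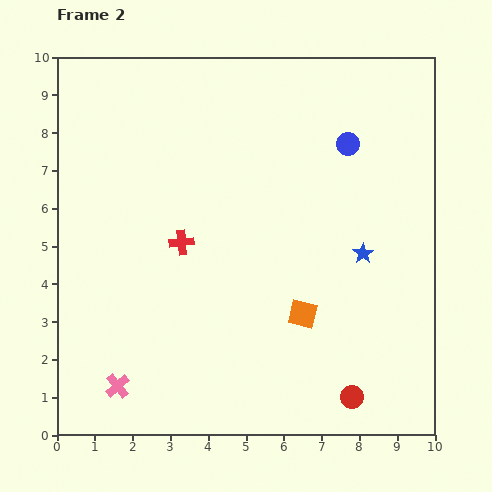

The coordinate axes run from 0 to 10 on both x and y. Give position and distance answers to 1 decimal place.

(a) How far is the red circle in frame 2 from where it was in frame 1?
0.5

The red circle moved from (7.9, 0.5) to (7.8, 1.0), a distance of √(0.1² + 0.5²) ≈ 0.5.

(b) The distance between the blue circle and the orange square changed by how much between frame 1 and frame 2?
-2.5

Distance in frame 1: 7.2. Distance in frame 2: 4.7.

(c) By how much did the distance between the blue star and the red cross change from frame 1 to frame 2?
+1.2

Distance in frame 1: 3.6. Distance in frame 2: 4.8.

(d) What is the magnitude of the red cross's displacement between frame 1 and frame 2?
1.7

The red cross moved from (4.8, 5.9) to (3.3, 5.1), a distance of √(1.5² + 0.8²) ≈ 1.7.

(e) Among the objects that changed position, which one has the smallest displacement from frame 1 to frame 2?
the red circle

(moved 0.5)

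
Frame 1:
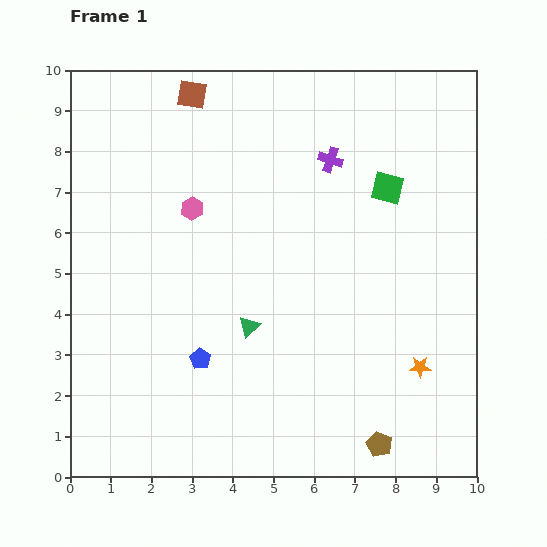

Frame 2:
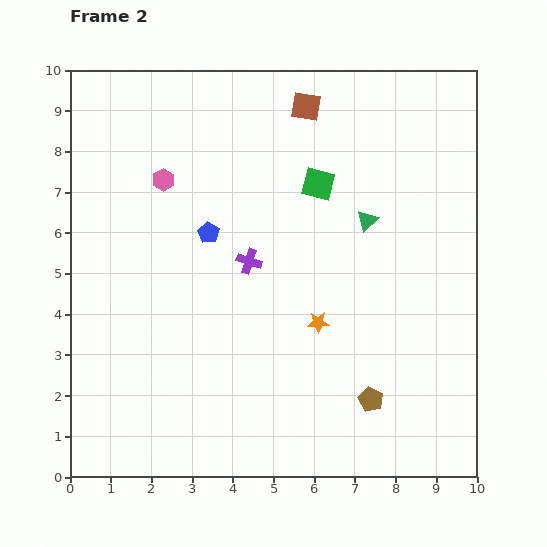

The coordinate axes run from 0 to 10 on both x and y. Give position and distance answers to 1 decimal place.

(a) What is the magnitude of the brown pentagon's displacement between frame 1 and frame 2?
1.1

The brown pentagon moved from (7.6, 0.8) to (7.4, 1.9), a distance of √(0.2² + 1.1²) ≈ 1.1.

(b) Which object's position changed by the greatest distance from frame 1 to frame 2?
the green triangle

(moved 3.9; next 3.2)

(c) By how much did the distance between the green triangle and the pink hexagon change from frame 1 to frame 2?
+1.9

Distance in frame 1: 3.2. Distance in frame 2: 5.1.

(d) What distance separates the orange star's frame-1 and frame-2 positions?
2.7

The orange star moved from (8.6, 2.7) to (6.1, 3.8), a distance of √(2.5² + 1.1²) ≈ 2.7.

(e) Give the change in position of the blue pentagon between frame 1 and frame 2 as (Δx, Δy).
(0.2, 3.1)

The blue pentagon was at (3.2, 2.9) in frame 1 and (3.4, 6.0) in frame 2.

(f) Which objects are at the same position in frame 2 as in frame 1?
none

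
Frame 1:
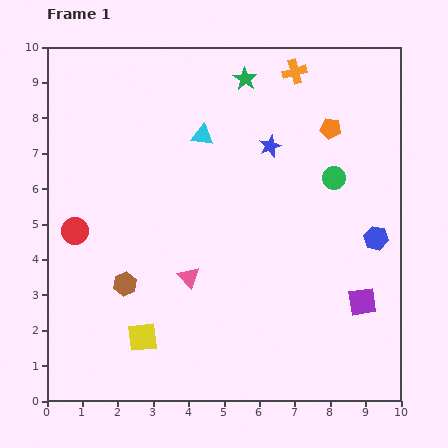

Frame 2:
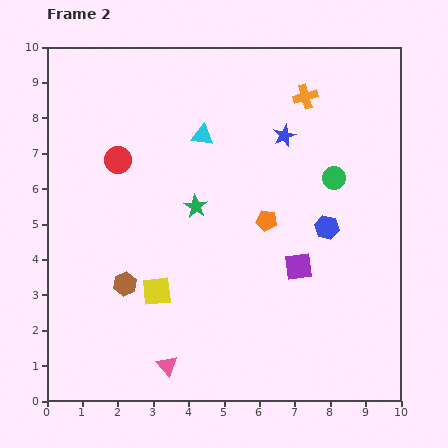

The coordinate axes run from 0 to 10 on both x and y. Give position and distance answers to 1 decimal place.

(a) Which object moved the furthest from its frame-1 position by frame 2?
the green star

(moved 3.9; next 3.2)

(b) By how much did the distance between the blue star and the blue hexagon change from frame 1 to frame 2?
-1.1

Distance in frame 1: 4.0. Distance in frame 2: 2.9.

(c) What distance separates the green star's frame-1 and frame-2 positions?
3.9

The green star moved from (5.6, 9.1) to (4.2, 5.5), a distance of √(1.4² + 3.6²) ≈ 3.9.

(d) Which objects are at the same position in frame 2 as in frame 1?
the brown hexagon, the green circle, the cyan triangle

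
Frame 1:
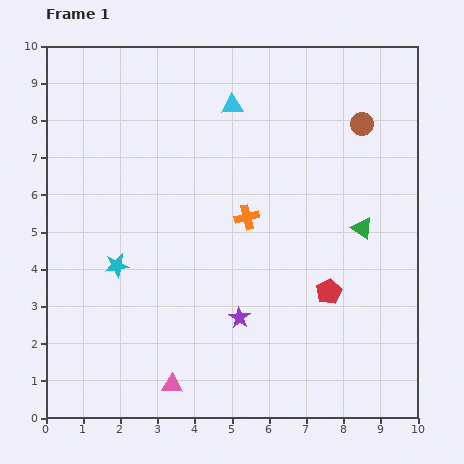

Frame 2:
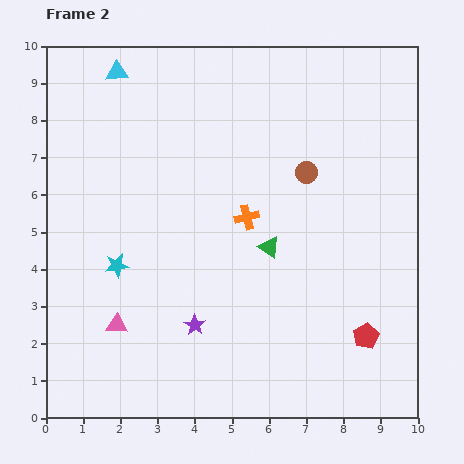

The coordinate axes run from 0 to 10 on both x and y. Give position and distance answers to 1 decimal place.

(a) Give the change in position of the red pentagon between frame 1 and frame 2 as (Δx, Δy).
(1.0, -1.2)

The red pentagon was at (7.6, 3.4) in frame 1 and (8.6, 2.2) in frame 2.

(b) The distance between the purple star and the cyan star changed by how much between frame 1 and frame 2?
-1.0

Distance in frame 1: 3.6. Distance in frame 2: 2.6.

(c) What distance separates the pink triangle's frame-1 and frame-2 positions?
2.2

The pink triangle moved from (3.4, 0.9) to (1.9, 2.5), a distance of √(1.5² + 1.6²) ≈ 2.2.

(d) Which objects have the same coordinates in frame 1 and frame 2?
the cyan star, the orange cross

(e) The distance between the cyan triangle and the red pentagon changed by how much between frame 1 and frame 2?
+4.2

Distance in frame 1: 5.6. Distance in frame 2: 9.8.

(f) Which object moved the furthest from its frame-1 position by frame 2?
the cyan triangle

(moved 3.2; next 2.5)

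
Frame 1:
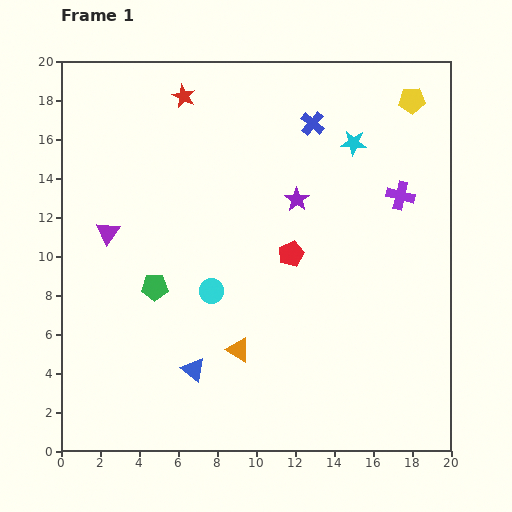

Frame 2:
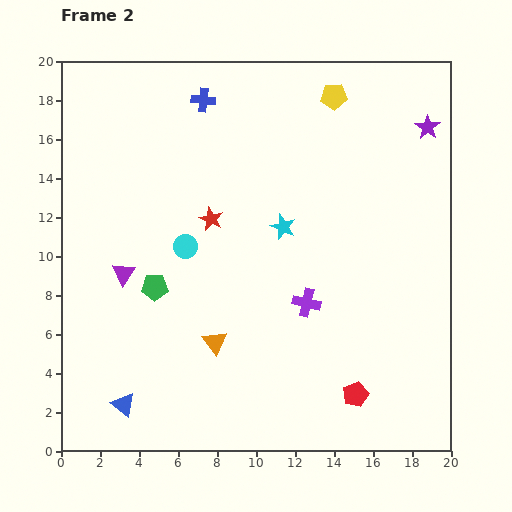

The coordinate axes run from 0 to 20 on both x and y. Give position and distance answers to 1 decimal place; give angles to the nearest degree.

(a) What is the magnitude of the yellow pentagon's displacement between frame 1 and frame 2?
4.0

The yellow pentagon moved from (18.0, 18.0) to (14.0, 18.2), a distance of √(4.0² + 0.2²) ≈ 4.0.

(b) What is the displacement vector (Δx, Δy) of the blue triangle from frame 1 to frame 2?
(-3.6, -1.8)

The blue triangle was at (6.8, 4.2) in frame 1 and (3.2, 2.4) in frame 2.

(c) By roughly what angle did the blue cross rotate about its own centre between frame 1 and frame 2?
34° counter-clockwise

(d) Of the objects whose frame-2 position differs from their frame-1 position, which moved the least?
the orange triangle

(moved 1.3)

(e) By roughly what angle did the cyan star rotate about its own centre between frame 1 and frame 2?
18° clockwise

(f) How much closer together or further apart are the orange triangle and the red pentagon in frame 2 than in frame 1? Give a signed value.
+2.1

Distance in frame 1: 5.6. Distance in frame 2: 7.7.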